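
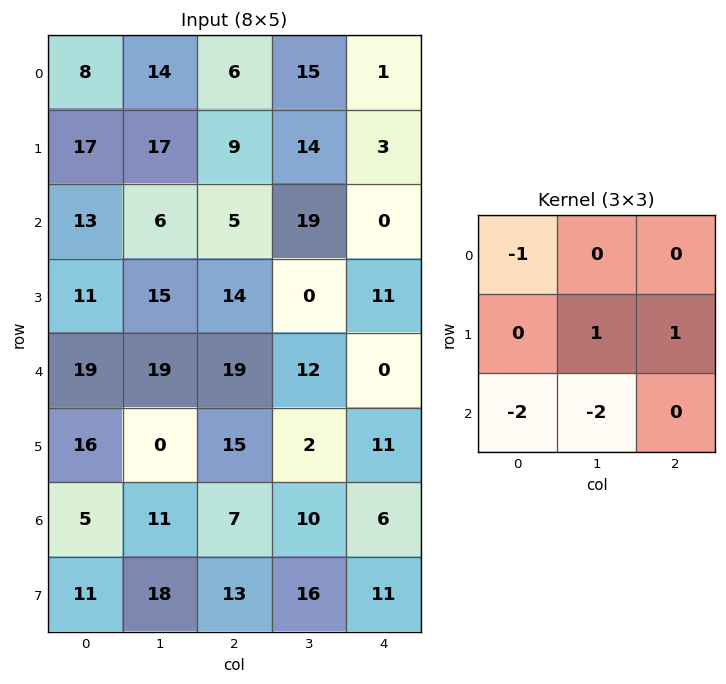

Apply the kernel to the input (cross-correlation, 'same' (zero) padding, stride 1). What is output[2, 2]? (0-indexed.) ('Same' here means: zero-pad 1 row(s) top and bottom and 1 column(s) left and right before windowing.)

The receptive field on the zero-padded input at this output position is [17 9 14 / 6 5 19 / 15 14 0]. Elementwise product with the kernel and sum: 17·-1 + 5·1 + 19·1 + 15·-2 + 14·-2.

-51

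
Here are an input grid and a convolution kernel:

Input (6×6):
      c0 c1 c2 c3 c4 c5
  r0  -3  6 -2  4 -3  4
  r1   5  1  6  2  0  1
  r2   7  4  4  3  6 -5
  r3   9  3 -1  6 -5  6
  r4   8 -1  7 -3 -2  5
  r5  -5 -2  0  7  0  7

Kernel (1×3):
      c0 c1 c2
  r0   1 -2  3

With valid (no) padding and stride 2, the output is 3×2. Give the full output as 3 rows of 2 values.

-21 -19
11 16
31 7

Output[0,0]: The receptive field on the input at this output position is [-3 6 -2]. Elementwise product with the kernel and sum: -3·1 + 6·-2 + -2·3.
Output[0,1]: The receptive field on the input at this output position is [-2 4 -3]. Elementwise product with the kernel and sum: -2·1 + 4·-2 + -3·3.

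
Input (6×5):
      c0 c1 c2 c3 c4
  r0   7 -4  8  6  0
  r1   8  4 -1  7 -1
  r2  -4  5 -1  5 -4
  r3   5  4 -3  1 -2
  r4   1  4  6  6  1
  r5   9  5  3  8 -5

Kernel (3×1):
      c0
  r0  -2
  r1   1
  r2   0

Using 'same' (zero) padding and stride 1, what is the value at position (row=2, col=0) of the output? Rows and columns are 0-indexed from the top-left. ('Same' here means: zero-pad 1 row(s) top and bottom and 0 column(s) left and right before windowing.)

The receptive field on the zero-padded input at this output position is [8 / -4 / 5]. Elementwise product with the kernel and sum: 8·-2 + -4·1.

-20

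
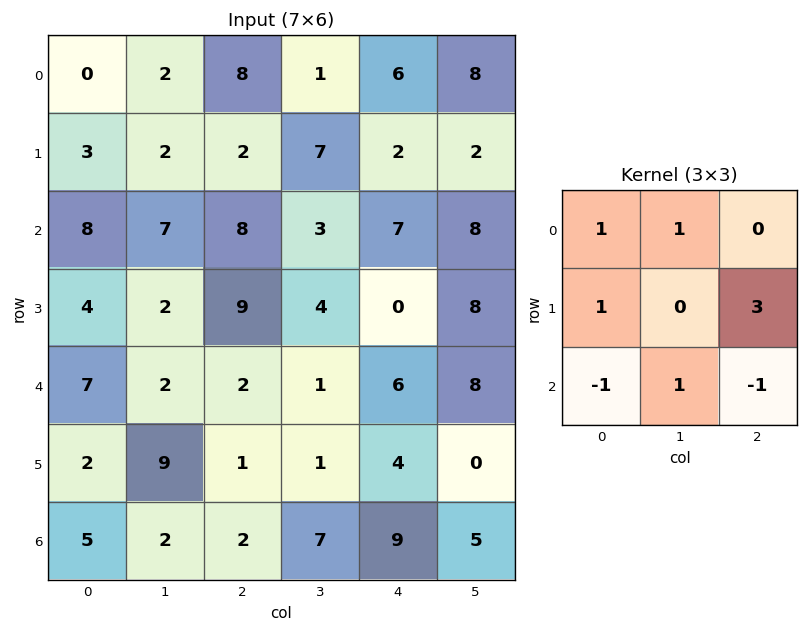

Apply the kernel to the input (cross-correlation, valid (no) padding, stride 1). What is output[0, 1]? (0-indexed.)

The receptive field on the input at this output position is [2 8 1 / 2 2 7 / 7 8 3]. Elementwise product with the kernel and sum: 2·1 + 8·1 + 2·1 + 7·3 + 7·-1 + 8·1 + 3·-1.

31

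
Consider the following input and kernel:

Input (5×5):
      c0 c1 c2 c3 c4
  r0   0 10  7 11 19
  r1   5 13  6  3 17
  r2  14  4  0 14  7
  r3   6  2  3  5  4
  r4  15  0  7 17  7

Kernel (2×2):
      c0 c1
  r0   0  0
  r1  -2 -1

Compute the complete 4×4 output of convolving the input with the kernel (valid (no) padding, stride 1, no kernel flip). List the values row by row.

-23 -32 -15 -23
-32 -8 -14 -35
-14 -7 -11 -14
-30 -7 -31 -41

Output[0,0]: The receptive field on the input at this output position is [0 10 / 5 13]. Elementwise product with the kernel and sum: 5·-2 + 13·-1.
Output[0,1]: The receptive field on the input at this output position is [10 7 / 13 6]. Elementwise product with the kernel and sum: 13·-2 + 6·-1.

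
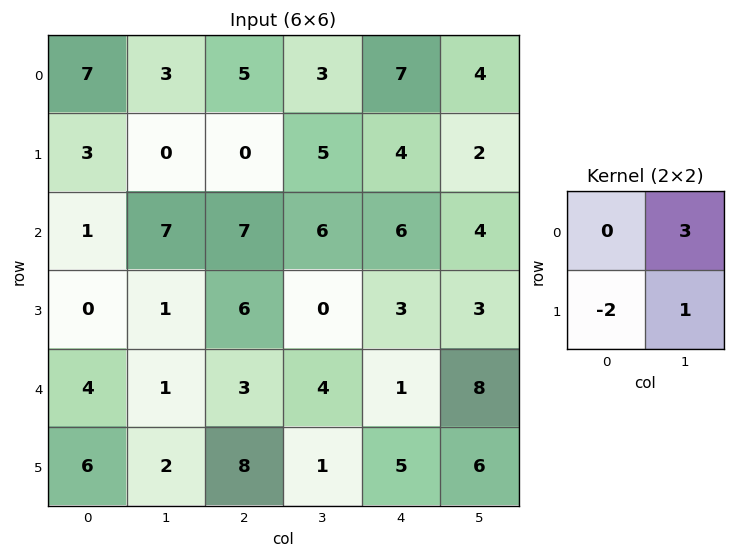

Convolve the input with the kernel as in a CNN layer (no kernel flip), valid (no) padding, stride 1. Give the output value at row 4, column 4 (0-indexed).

20

The receptive field on the input at this output position is [1 8 / 5 6]. Elementwise product with the kernel and sum: 8·3 + 5·-2 + 6·1.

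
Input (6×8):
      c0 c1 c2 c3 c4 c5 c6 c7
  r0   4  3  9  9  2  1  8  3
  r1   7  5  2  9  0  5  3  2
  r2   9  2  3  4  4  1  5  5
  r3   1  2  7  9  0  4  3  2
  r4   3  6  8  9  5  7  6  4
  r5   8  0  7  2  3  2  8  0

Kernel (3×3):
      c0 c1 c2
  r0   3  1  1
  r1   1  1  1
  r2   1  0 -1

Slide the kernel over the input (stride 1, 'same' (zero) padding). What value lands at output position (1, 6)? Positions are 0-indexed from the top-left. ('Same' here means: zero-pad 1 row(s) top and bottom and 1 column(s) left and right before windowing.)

20

The receptive field on the zero-padded input at this output position is [1 8 3 / 5 3 2 / 1 5 5]. Elementwise product with the kernel and sum: 1·3 + 8·1 + 3·1 + 5·1 + 3·1 + 2·1 + 1·1 + 5·-1.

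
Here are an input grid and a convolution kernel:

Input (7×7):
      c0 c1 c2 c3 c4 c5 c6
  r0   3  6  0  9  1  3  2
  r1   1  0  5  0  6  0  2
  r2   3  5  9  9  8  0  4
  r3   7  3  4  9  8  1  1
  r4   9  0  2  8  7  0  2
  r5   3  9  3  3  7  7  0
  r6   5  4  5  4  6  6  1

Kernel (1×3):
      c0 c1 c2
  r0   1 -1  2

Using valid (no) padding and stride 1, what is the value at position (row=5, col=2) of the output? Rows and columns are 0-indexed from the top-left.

The receptive field on the input at this output position is [3 3 7]. Elementwise product with the kernel and sum: 3·1 + 3·-1 + 7·2.

14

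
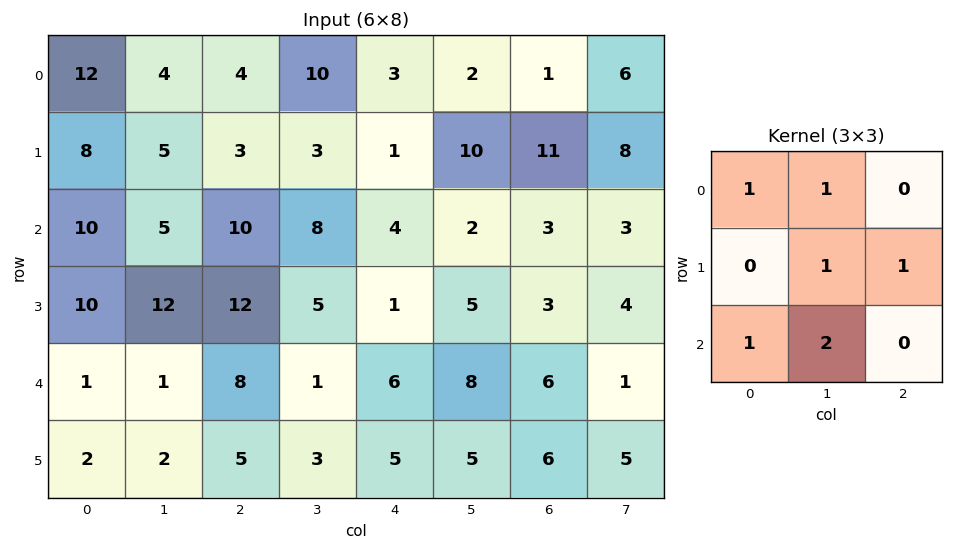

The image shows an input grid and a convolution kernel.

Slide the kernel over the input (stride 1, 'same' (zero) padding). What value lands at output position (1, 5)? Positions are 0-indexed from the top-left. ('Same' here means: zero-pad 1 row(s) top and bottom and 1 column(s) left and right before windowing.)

34

The receptive field on the zero-padded input at this output position is [3 2 1 / 1 10 11 / 4 2 3]. Elementwise product with the kernel and sum: 3·1 + 2·1 + 10·1 + 11·1 + 4·1 + 2·2.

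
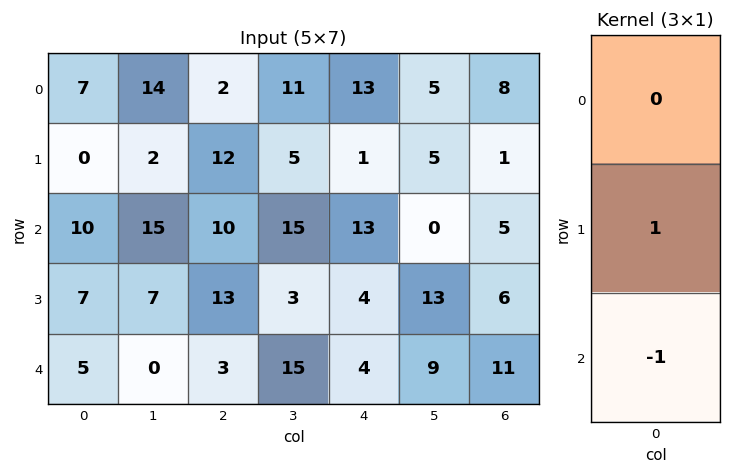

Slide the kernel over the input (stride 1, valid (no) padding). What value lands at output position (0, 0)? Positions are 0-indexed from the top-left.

The receptive field on the input at this output position is [7 / 0 / 10]. Elementwise product with the kernel and sum: 0·1 + 10·-1.

-10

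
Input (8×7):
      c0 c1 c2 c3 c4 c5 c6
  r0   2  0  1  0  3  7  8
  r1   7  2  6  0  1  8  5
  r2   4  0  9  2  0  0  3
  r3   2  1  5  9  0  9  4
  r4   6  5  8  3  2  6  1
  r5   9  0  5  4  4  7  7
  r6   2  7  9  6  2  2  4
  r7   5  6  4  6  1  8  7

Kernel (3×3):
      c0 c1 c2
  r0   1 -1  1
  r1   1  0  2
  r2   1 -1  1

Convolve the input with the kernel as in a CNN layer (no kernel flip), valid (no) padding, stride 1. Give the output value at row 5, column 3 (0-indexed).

30

The receptive field on the input at this output position is [4 4 7 / 6 2 2 / 6 1 8]. Elementwise product with the kernel and sum: 4·1 + 4·-1 + 7·1 + 6·1 + 2·2 + 6·1 + 1·-1 + 8·1.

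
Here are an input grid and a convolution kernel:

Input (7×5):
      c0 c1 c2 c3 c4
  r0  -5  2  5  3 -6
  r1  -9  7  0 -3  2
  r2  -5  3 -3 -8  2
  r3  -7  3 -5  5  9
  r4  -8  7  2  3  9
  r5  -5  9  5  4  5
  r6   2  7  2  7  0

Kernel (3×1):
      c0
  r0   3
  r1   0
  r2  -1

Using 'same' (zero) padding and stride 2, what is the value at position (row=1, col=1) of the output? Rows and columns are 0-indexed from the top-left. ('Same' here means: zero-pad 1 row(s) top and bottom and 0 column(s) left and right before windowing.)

5

The receptive field on the zero-padded input at this output position is [0 / -3 / -5]. Elementwise product with the kernel and sum: 0·3 + -5·-1.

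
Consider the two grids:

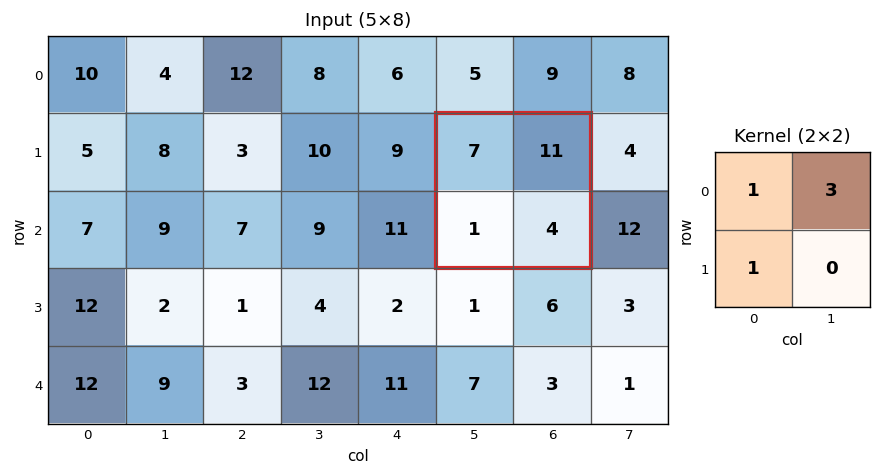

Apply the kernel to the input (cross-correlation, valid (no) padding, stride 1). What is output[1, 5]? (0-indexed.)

The receptive field on the input at this output position is [7 11 / 1 4]. Elementwise product with the kernel and sum: 7·1 + 11·3 + 1·1.

41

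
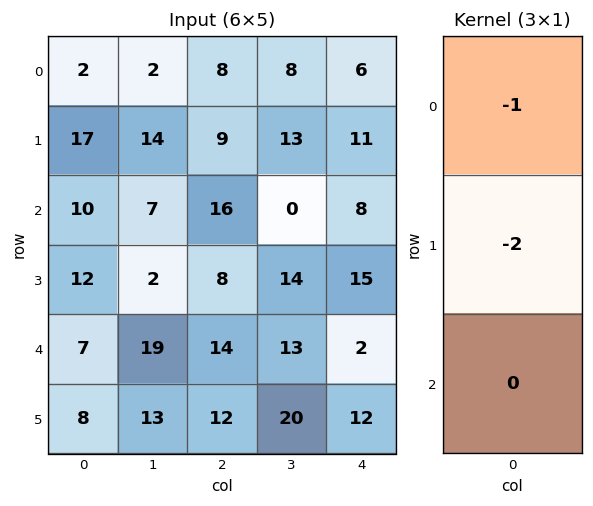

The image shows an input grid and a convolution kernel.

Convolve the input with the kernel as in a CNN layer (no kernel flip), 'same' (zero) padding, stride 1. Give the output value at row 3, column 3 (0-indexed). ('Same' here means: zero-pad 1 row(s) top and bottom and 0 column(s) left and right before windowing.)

The receptive field on the zero-padded input at this output position is [0 / 14 / 13]. Elementwise product with the kernel and sum: 0·-1 + 14·-2.

-28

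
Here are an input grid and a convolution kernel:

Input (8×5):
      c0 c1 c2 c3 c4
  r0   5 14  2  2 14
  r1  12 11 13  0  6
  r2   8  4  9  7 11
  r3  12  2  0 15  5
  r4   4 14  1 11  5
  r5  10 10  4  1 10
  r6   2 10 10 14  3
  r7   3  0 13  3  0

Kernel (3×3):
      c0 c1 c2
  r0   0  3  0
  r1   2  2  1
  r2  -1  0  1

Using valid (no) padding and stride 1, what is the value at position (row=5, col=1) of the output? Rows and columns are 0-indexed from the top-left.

69

The receptive field on the input at this output position is [10 4 1 / 10 10 14 / 0 13 3]. Elementwise product with the kernel and sum: 4·3 + 10·2 + 10·2 + 14·1 + 0·-1 + 3·1.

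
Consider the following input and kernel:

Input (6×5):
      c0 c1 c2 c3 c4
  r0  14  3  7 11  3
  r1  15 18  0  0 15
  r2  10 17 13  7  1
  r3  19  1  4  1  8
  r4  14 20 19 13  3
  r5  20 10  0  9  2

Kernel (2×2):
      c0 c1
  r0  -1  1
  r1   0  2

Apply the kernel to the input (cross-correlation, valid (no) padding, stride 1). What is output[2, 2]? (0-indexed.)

-4

The receptive field on the input at this output position is [13 7 / 4 1]. Elementwise product with the kernel and sum: 13·-1 + 7·1 + 1·2.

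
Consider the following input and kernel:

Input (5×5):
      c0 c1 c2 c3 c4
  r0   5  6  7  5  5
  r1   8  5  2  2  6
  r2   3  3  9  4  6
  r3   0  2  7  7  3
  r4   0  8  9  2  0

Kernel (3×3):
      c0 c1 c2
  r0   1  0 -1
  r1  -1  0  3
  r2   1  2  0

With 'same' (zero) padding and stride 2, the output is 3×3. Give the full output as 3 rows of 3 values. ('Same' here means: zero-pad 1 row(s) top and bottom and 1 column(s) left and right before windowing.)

Output[0,0]: The receptive field on the zero-padded input at this output position is [0 0 0 / 0 5 6 / 0 8 5]. Elementwise product with the kernel and sum: 0·1 + 0·-1 + 0·-1 + 6·3 + 0·1 + 8·2.
Output[0,1]: The receptive field on the zero-padded input at this output position is [0 0 0 / 6 7 5 / 5 2 2]. Elementwise product with the kernel and sum: 0·1 + 0·-1 + 6·-1 + 5·3 + 5·1 + 2·2.

34 18 9
4 28 11
22 -7 5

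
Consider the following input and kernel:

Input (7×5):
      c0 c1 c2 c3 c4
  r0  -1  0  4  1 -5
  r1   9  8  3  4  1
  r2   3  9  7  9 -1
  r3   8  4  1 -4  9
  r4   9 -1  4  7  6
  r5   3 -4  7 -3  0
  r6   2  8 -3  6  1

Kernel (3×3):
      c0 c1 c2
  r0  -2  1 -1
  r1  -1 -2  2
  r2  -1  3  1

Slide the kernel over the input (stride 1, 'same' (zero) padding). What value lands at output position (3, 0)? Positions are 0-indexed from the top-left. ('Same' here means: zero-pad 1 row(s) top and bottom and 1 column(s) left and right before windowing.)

The receptive field on the zero-padded input at this output position is [0 3 9 / 0 8 4 / 0 9 -1]. Elementwise product with the kernel and sum: 0·-2 + 3·1 + 9·-1 + 0·-1 + 8·-2 + 4·2 + 0·-1 + 9·3 + -1·1.

12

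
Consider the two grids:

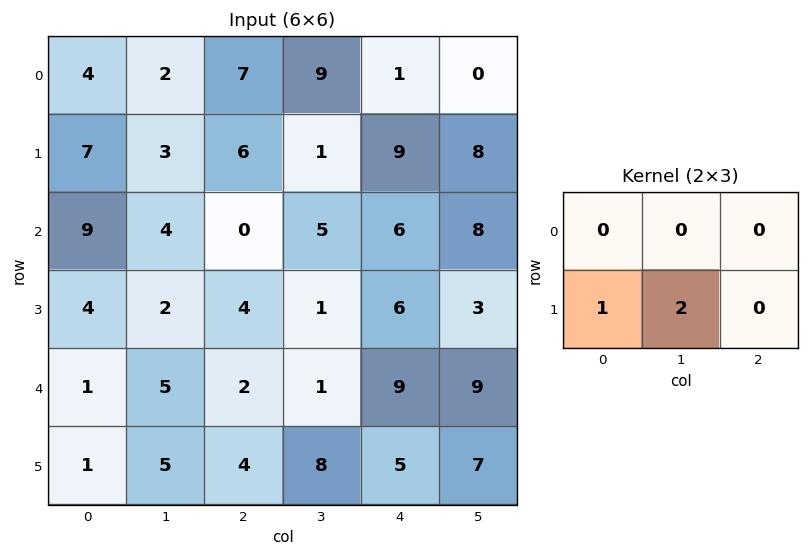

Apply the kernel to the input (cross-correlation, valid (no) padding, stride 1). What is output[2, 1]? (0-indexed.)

The receptive field on the input at this output position is [4 0 5 / 2 4 1]. Elementwise product with the kernel and sum: 2·1 + 4·2.

10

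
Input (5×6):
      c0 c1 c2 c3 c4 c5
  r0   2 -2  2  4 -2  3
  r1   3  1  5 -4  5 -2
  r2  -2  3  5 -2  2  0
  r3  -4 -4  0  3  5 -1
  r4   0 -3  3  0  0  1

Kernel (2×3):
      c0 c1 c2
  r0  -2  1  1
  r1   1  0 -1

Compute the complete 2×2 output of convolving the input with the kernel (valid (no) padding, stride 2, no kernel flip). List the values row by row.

Output[0,0]: The receptive field on the input at this output position is [2 -2 2 / 3 1 5]. Elementwise product with the kernel and sum: 2·-2 + -2·1 + 2·1 + 3·1 + 5·-1.

-6 -2
8 -15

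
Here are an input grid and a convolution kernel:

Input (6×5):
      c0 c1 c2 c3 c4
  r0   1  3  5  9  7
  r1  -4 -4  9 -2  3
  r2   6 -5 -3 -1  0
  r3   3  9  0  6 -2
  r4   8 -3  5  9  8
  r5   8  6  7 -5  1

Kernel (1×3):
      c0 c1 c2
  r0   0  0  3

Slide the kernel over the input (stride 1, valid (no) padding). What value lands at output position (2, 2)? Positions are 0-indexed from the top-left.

0

The receptive field on the input at this output position is [-3 -1 0]. Elementwise product with the kernel and sum: 0·3.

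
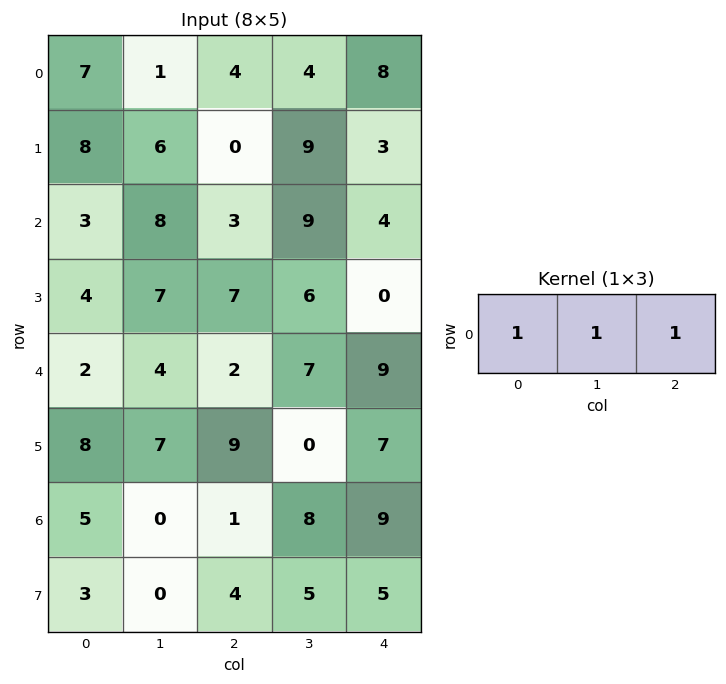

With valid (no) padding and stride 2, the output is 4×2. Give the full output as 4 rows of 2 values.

Output[0,0]: The receptive field on the input at this output position is [7 1 4]. Elementwise product with the kernel and sum: 7·1 + 1·1 + 4·1.

12 16
14 16
8 18
6 18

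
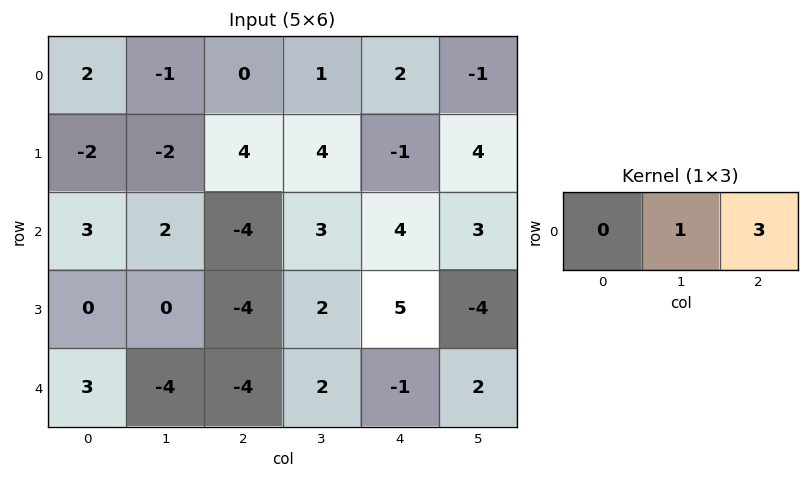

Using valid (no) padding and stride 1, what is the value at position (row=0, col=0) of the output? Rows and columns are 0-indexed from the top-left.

The receptive field on the input at this output position is [2 -1 0]. Elementwise product with the kernel and sum: -1·1 + 0·3.

-1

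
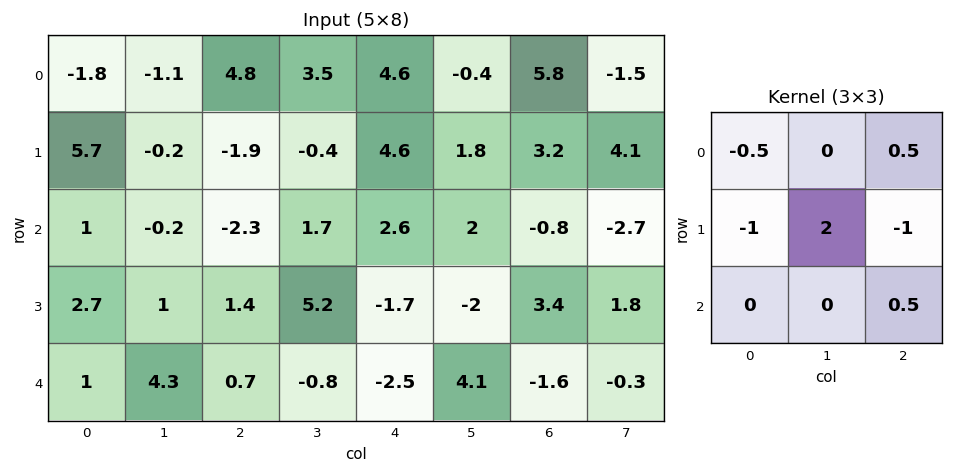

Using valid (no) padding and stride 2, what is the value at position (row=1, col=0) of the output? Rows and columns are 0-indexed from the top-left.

The receptive field on the input at this output position is [1 -0.2 -2.3 / 2.7 1 1.4 / 1 4.3 0.7]. Elementwise product with the kernel and sum: 1·-0.5 + -2.3·0.5 + 2.7·-1 + 1·2 + 1.4·-1 + 0.7·0.5.

-3.4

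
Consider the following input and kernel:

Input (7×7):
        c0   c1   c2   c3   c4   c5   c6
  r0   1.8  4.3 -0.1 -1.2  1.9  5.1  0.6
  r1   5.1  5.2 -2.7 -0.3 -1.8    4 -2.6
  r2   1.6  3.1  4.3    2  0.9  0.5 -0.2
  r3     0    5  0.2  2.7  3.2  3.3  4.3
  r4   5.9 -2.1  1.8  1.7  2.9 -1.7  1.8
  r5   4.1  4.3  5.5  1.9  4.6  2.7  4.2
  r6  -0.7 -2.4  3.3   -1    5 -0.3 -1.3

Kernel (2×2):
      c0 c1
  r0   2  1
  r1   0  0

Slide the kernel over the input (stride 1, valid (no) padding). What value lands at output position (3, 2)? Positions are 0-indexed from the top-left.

3.1

The receptive field on the input at this output position is [0.2 2.7 / 1.8 1.7]. Elementwise product with the kernel and sum: 0.2·2 + 2.7·1.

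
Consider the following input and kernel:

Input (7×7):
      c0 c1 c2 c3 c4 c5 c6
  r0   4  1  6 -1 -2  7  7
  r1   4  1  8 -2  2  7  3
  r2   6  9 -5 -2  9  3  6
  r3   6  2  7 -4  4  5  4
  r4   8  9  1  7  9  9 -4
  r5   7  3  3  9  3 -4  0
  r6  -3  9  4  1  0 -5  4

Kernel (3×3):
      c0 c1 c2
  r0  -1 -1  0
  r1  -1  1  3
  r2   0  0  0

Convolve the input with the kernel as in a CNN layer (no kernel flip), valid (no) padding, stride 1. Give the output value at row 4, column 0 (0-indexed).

-12

The receptive field on the input at this output position is [8 9 1 / 7 3 3 / -3 9 4]. Elementwise product with the kernel and sum: 8·-1 + 9·-1 + 7·-1 + 3·1 + 3·3.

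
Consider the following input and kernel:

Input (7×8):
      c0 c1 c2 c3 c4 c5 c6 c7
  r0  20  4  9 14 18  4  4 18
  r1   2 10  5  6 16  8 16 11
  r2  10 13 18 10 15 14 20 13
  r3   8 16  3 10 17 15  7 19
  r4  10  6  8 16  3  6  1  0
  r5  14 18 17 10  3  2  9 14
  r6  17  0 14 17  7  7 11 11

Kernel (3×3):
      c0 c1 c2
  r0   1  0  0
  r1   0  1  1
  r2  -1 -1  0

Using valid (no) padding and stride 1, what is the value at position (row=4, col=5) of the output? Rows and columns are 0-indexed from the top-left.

11

The receptive field on the input at this output position is [6 1 0 / 2 9 14 / 7 11 11]. Elementwise product with the kernel and sum: 6·1 + 9·1 + 14·1 + 7·-1 + 11·-1.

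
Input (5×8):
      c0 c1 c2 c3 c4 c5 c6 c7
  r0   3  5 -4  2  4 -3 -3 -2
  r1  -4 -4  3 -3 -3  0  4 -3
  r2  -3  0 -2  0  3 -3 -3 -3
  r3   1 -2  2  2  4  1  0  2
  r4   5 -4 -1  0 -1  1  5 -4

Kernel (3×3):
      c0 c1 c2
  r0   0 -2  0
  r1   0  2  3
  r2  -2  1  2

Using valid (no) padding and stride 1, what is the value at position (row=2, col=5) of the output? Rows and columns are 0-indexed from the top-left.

7

The receptive field on the input at this output position is [-3 -3 -3 / 1 0 2 / 1 5 -4]. Elementwise product with the kernel and sum: -3·-2 + 0·2 + 2·3 + 1·-2 + 5·1 + -4·2.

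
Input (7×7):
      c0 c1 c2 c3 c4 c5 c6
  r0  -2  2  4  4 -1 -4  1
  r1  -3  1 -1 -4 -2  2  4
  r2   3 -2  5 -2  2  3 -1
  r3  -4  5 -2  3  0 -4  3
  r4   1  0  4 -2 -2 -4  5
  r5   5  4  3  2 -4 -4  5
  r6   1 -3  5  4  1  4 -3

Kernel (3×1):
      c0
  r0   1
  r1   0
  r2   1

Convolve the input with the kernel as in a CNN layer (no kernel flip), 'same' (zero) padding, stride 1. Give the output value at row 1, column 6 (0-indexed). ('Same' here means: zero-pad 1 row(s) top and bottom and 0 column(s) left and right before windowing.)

0

The receptive field on the zero-padded input at this output position is [1 / 4 / -1]. Elementwise product with the kernel and sum: 1·1 + -1·1.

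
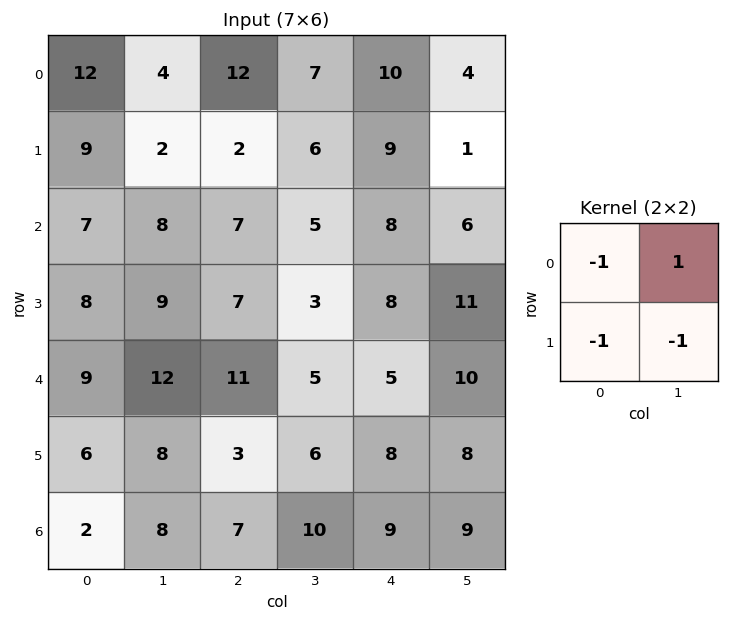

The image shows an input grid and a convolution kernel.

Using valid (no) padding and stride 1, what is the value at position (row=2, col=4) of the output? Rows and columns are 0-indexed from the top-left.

-21

The receptive field on the input at this output position is [8 6 / 8 11]. Elementwise product with the kernel and sum: 8·-1 + 6·1 + 8·-1 + 11·-1.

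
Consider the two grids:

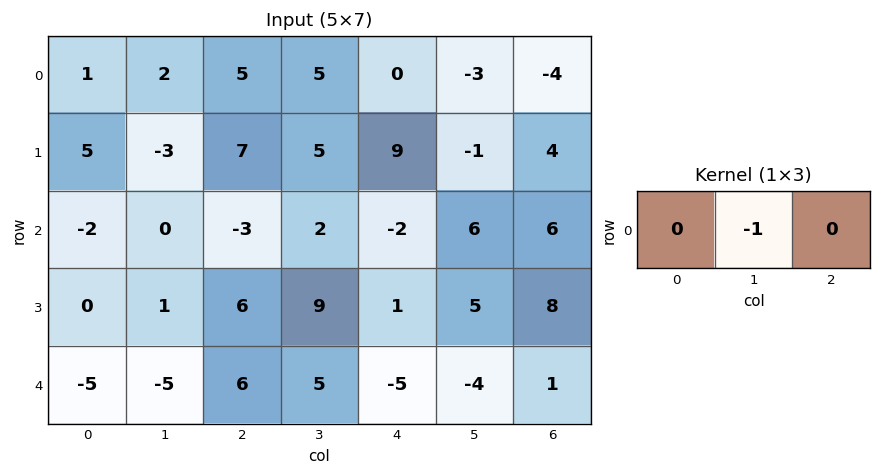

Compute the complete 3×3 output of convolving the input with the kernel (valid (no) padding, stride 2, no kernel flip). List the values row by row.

Output[0,0]: The receptive field on the input at this output position is [1 2 5]. Elementwise product with the kernel and sum: 2·-1.
Output[0,1]: The receptive field on the input at this output position is [5 5 0]. Elementwise product with the kernel and sum: 5·-1.

-2 -5 3
0 -2 -6
5 -5 4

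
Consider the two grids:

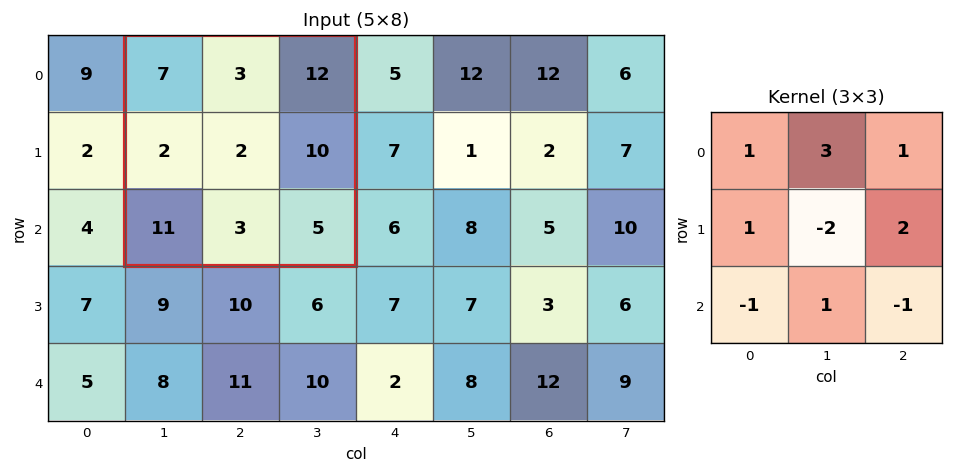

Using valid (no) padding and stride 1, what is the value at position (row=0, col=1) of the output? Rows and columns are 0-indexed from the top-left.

33

The receptive field on the input at this output position is [7 3 12 / 2 2 10 / 11 3 5]. Elementwise product with the kernel and sum: 7·1 + 3·3 + 12·1 + 2·1 + 2·-2 + 10·2 + 11·-1 + 3·1 + 5·-1.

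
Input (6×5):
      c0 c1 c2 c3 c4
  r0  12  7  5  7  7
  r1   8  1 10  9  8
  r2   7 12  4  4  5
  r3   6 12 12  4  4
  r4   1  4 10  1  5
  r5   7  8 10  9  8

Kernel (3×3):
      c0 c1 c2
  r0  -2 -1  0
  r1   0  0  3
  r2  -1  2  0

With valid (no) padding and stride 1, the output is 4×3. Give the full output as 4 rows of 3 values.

Output[0,0]: The receptive field on the input at this output position is [12 7 5 / 8 1 10 / 7 12 4]. Elementwise product with the kernel and sum: 12·-2 + 7·-1 + 10·3 + 7·-1 + 12·2.
Output[0,1]: The receptive field on the input at this output position is [7 5 7 / 1 10 9 / 12 4 4]. Elementwise product with the kernel and sum: 7·-2 + 5·-1 + 9·3 + 12·-1 + 4·2.

16 4 11
13 12 -18
17 0 -8
15 -21 -5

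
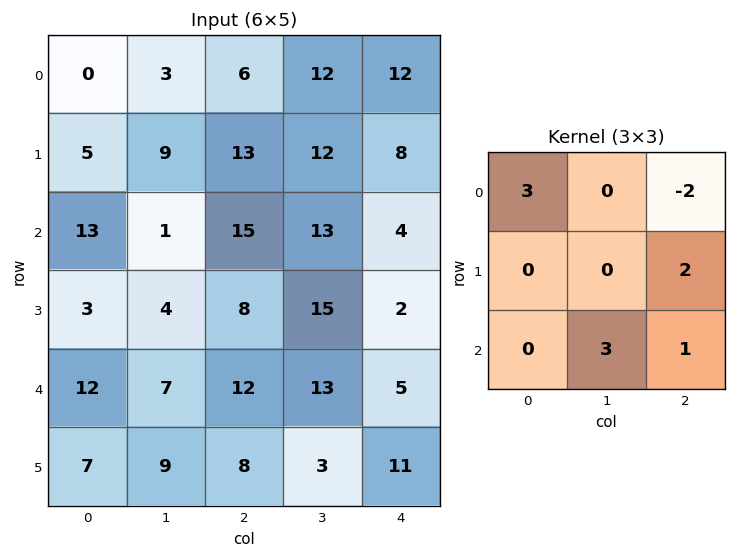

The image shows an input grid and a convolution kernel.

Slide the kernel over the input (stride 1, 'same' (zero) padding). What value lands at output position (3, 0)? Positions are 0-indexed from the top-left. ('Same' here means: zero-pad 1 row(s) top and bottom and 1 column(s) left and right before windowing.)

49

The receptive field on the zero-padded input at this output position is [0 13 1 / 0 3 4 / 0 12 7]. Elementwise product with the kernel and sum: 0·3 + 1·-2 + 4·2 + 12·3 + 7·1.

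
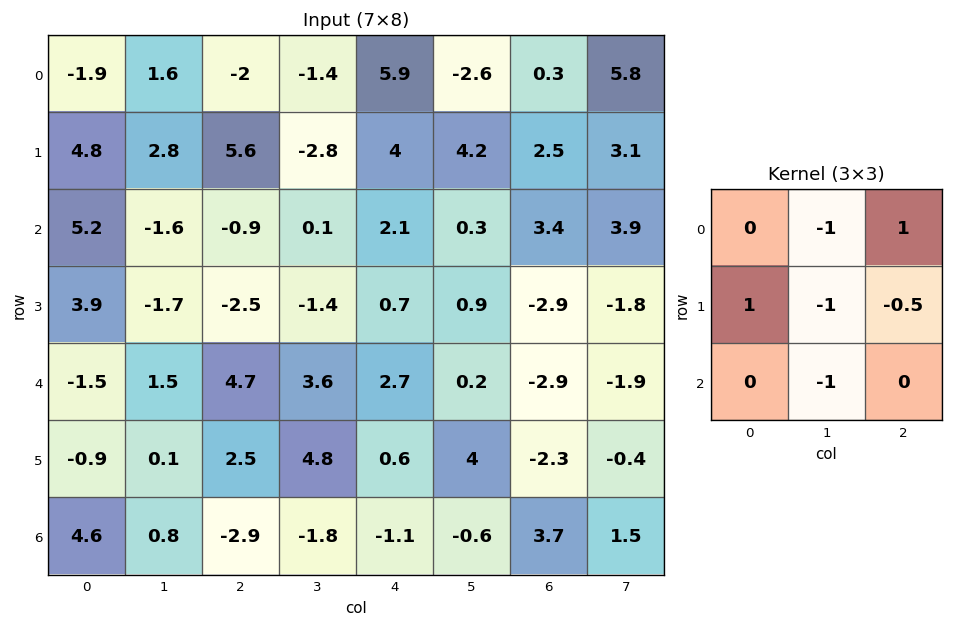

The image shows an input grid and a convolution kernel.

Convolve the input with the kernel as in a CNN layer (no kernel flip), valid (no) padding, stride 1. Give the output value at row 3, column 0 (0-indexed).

The receptive field on the input at this output position is [3.9 -1.7 -2.5 / -1.5 1.5 4.7 / -0.9 0.1 2.5]. Elementwise product with the kernel and sum: -1.7·-1 + -2.5·1 + -1.5·1 + 1.5·-1 + 4.7·-0.5 + 0.1·-1.

-6.25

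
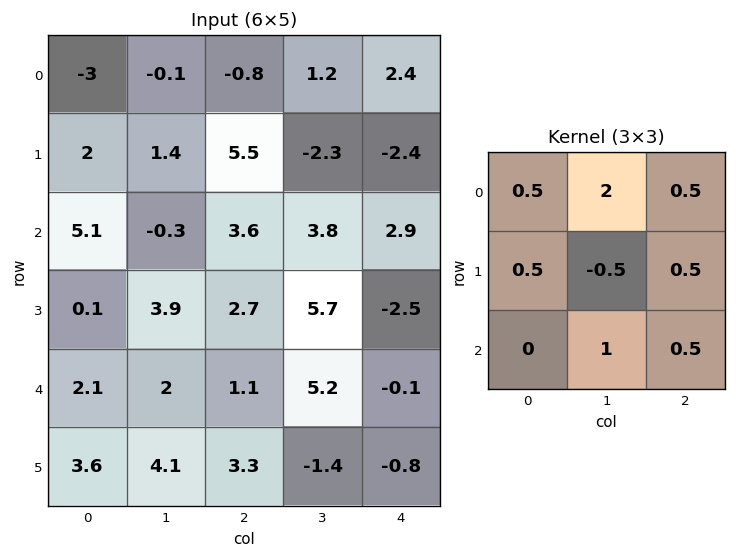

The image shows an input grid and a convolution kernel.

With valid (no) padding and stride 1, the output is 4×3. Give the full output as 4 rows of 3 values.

2.45 1.25 11.15
16.3 16.05 2.75
5.75 16.1 13.25
15.55 15.85 7.6

Output[0,0]: The receptive field on the input at this output position is [-3 -0.1 -0.8 / 2 1.4 5.5 / 5.1 -0.3 3.6]. Elementwise product with the kernel and sum: -3·0.5 + -0.1·2 + -0.8·0.5 + 2·0.5 + 1.4·-0.5 + 5.5·0.5 + -0.3·1 + 3.6·0.5.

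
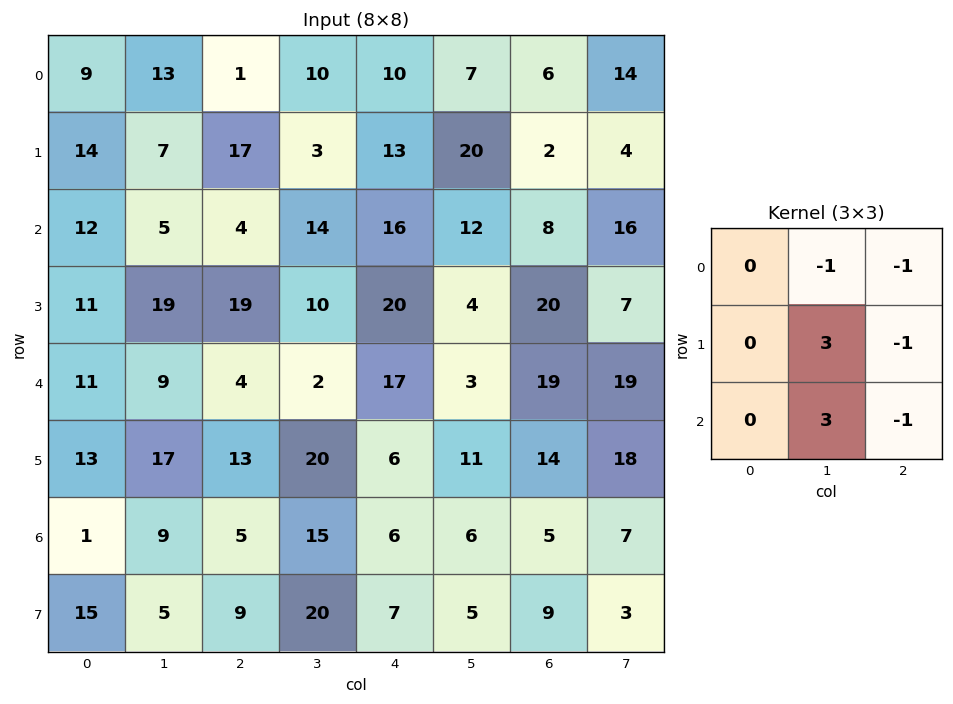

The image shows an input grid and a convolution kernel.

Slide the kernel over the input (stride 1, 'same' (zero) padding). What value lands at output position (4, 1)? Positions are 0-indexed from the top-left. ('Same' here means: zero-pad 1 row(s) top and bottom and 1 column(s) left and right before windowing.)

The receptive field on the zero-padded input at this output position is [11 19 19 / 11 9 4 / 13 17 13]. Elementwise product with the kernel and sum: 19·-1 + 19·-1 + 9·3 + 4·-1 + 17·3 + 13·-1.

23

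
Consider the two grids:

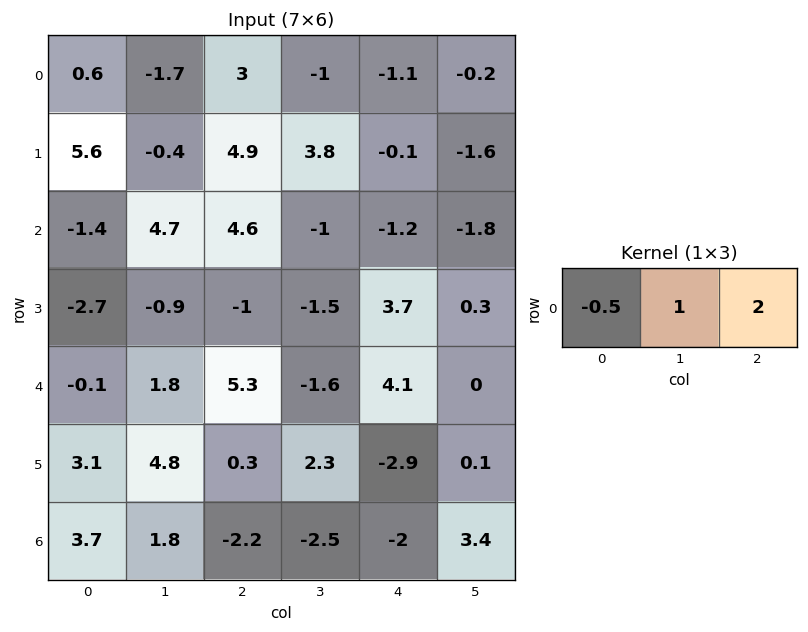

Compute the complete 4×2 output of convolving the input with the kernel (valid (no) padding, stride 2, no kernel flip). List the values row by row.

4 -4.7
14.6 -5.7
12.45 3.95
-4.45 -5.4

Output[0,0]: The receptive field on the input at this output position is [0.6 -1.7 3]. Elementwise product with the kernel and sum: 0.6·-0.5 + -1.7·1 + 3·2.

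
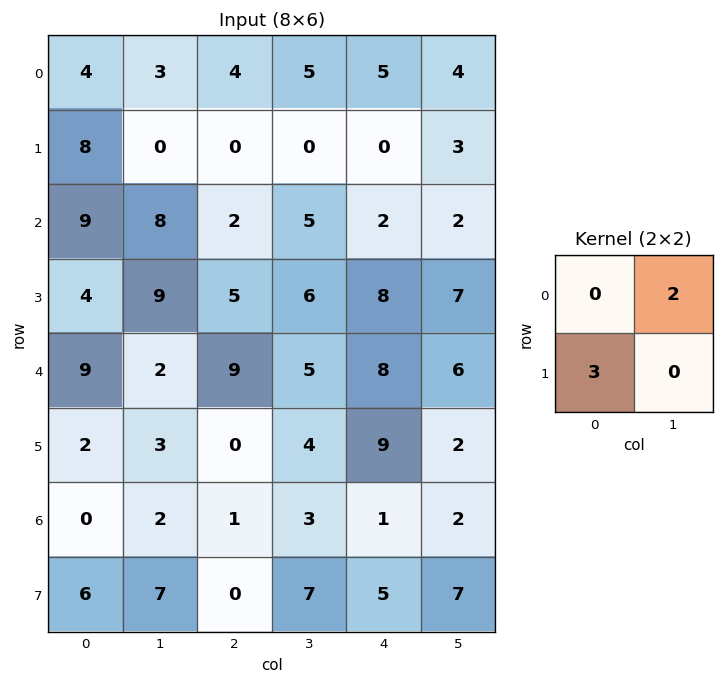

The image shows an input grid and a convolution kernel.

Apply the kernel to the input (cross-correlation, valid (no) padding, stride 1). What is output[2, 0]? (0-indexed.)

The receptive field on the input at this output position is [9 8 / 4 9]. Elementwise product with the kernel and sum: 8·2 + 4·3.

28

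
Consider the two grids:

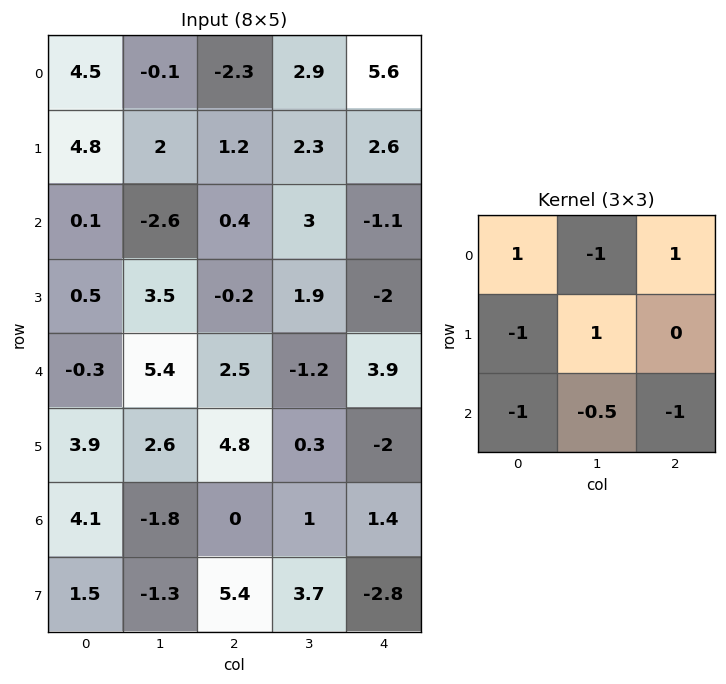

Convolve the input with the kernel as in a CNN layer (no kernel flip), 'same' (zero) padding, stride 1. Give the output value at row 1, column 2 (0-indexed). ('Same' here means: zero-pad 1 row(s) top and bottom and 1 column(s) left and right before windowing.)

3.7

The receptive field on the zero-padded input at this output position is [-0.1 -2.3 2.9 / 2 1.2 2.3 / -2.6 0.4 3]. Elementwise product with the kernel and sum: -0.1·1 + -2.3·-1 + 2.9·1 + 2·-1 + 1.2·1 + -2.6·-1 + 0.4·-0.5 + 3·-1.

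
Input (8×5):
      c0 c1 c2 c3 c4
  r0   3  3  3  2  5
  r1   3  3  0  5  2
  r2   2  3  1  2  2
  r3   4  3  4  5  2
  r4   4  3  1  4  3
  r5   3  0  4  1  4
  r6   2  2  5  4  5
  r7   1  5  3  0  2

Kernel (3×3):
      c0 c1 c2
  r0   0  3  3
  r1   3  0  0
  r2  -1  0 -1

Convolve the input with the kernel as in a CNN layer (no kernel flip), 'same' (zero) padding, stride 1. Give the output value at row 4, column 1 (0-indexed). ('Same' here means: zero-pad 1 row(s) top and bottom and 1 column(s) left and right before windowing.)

26

The receptive field on the zero-padded input at this output position is [4 3 4 / 4 3 1 / 3 0 4]. Elementwise product with the kernel and sum: 3·3 + 4·3 + 4·3 + 3·-1 + 4·-1.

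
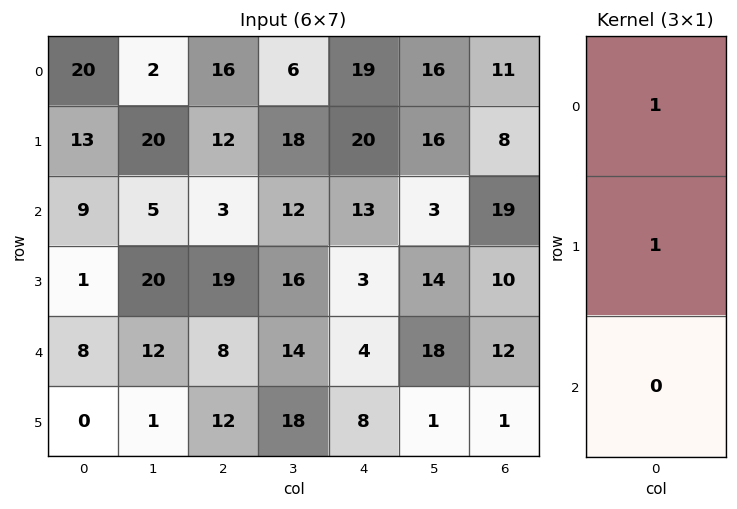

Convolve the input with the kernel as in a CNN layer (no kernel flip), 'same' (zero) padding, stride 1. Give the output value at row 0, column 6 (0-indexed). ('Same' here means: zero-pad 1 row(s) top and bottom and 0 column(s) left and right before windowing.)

The receptive field on the zero-padded input at this output position is [0 / 11 / 8]. Elementwise product with the kernel and sum: 0·1 + 11·1.

11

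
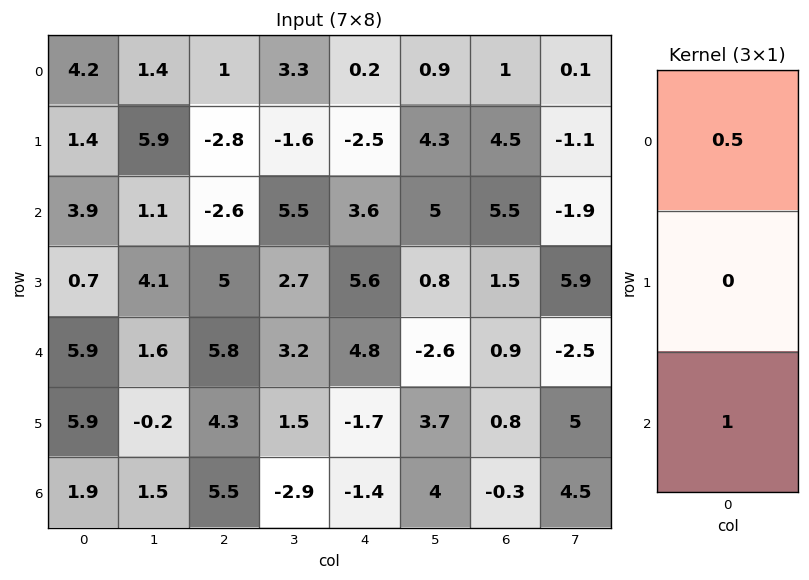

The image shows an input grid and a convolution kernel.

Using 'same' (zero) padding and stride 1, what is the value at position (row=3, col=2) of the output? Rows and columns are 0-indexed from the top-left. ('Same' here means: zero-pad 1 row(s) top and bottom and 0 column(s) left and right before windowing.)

4.5

The receptive field on the zero-padded input at this output position is [-2.6 / 5 / 5.8]. Elementwise product with the kernel and sum: -2.6·0.5 + 5.8·1.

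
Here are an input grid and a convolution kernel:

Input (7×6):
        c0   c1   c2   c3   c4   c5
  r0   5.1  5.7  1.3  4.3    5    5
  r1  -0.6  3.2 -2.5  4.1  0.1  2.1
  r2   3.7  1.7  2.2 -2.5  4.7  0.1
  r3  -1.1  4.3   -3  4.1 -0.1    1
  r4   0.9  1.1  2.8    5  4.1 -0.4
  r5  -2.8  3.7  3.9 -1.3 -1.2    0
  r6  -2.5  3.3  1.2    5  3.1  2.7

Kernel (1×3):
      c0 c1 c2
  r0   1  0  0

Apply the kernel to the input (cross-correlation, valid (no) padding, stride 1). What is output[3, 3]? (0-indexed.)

4.1

The receptive field on the input at this output position is [4.1 -0.1 1]. Elementwise product with the kernel and sum: 4.1·1.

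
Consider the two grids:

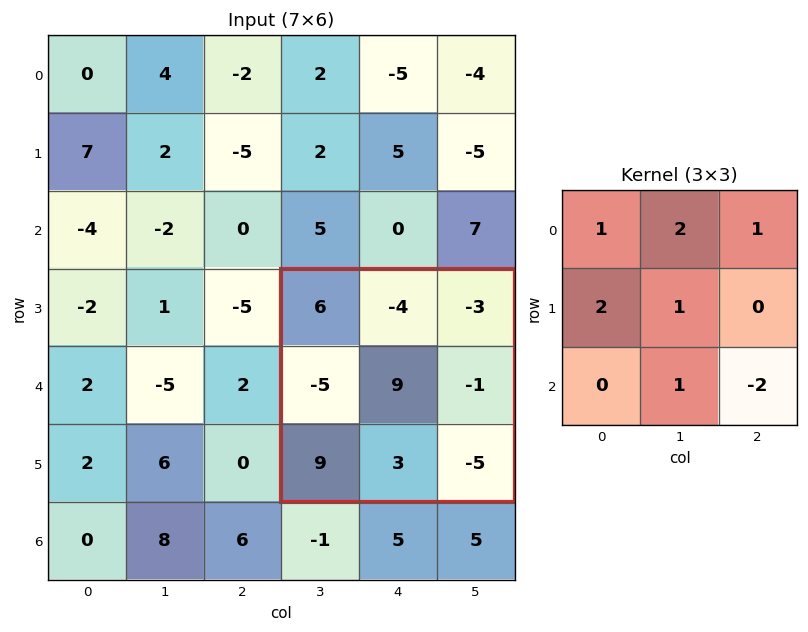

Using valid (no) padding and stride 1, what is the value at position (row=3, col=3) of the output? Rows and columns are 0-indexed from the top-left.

7

The receptive field on the input at this output position is [6 -4 -3 / -5 9 -1 / 9 3 -5]. Elementwise product with the kernel and sum: 6·1 + -4·2 + -3·1 + -5·2 + 9·1 + 3·1 + -5·-2.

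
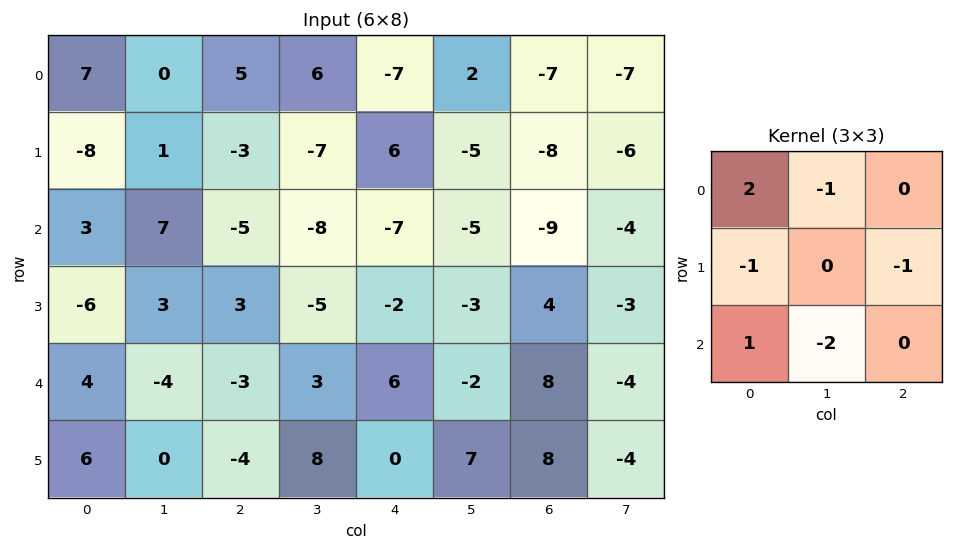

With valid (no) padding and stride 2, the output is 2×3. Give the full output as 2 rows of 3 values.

Output[0,0]: The receptive field on the input at this output position is [7 0 5 / -8 1 -3 / 3 7 -5]. Elementwise product with the kernel and sum: 7·2 + 0·-1 + -8·-1 + -3·-1 + 3·1 + 7·-2.
Output[0,1]: The receptive field on the input at this output position is [5 6 -7 / -3 -7 6 / -5 -8 -7]. Elementwise product with the kernel and sum: 5·2 + 6·-1 + -3·-1 + 6·-1 + -5·1 + -8·-2.

14 12 -11
14 -12 -1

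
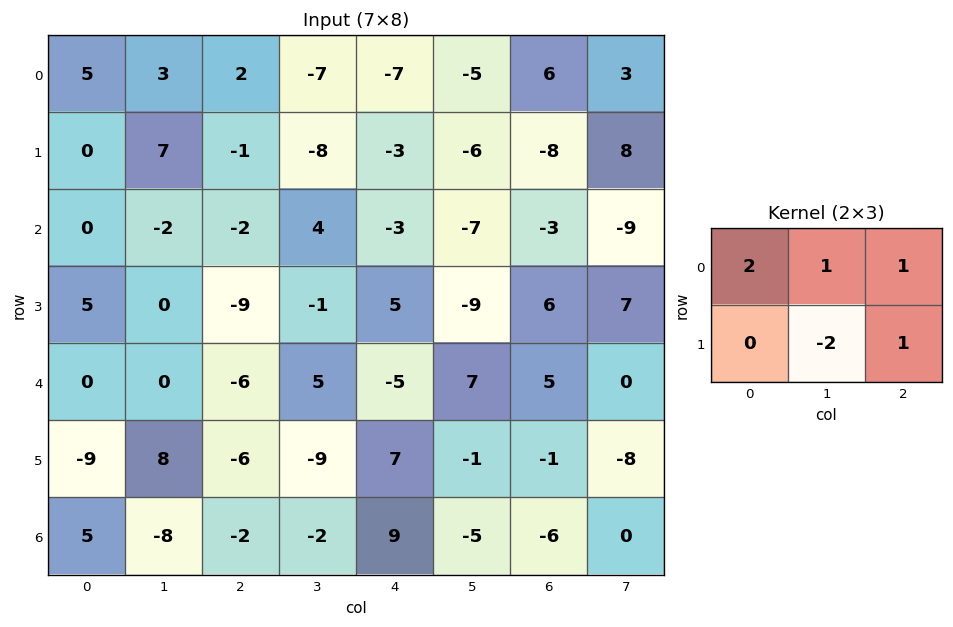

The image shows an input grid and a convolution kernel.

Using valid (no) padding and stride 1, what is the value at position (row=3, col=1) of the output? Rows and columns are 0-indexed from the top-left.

The receptive field on the input at this output position is [0 -9 -1 / 0 -6 5]. Elementwise product with the kernel and sum: 0·2 + -9·1 + -1·1 + -6·-2 + 5·1.

7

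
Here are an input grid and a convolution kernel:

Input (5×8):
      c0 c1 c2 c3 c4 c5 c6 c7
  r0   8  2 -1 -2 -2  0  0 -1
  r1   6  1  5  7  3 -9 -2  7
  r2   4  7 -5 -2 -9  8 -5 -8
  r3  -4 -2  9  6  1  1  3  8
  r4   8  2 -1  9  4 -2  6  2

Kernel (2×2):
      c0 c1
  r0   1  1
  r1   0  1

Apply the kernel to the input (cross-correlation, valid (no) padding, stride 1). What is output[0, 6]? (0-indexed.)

The receptive field on the input at this output position is [0 -1 / -2 7]. Elementwise product with the kernel and sum: 0·1 + -1·1 + 7·1.

6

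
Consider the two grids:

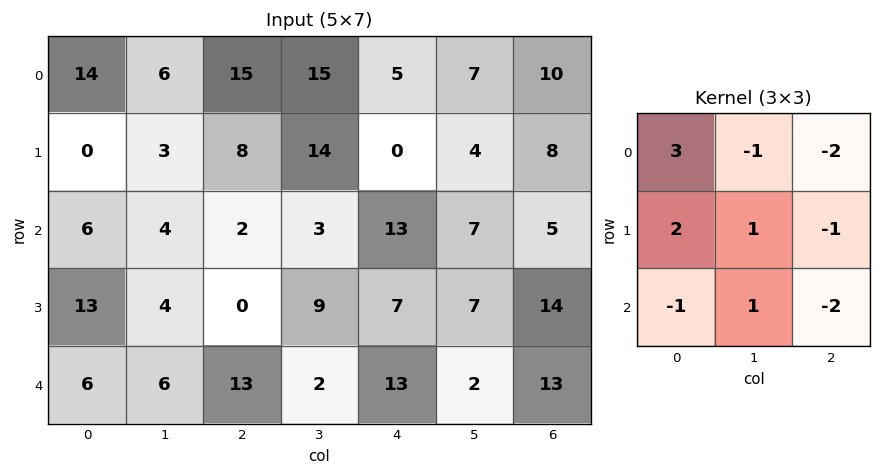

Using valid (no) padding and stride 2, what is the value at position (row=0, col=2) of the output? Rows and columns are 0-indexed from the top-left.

The receptive field on the input at this output position is [5 7 10 / 0 4 8 / 13 7 5]. Elementwise product with the kernel and sum: 5·3 + 7·-1 + 10·-2 + 0·2 + 4·1 + 8·-1 + 13·-1 + 7·1 + 5·-2.

-32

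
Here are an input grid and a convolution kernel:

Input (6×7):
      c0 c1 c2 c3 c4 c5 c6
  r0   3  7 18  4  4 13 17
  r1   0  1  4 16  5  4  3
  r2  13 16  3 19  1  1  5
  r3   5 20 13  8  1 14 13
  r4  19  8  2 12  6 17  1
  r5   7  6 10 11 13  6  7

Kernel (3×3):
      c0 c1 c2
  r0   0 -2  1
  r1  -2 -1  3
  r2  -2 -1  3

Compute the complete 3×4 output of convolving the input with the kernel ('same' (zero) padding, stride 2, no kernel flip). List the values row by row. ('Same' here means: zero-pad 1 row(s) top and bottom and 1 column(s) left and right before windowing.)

21 22 2 -54
91 1 -17 -54
26 11 16 -80

Output[0,0]: The receptive field on the zero-padded input at this output position is [0 0 0 / 0 3 7 / 0 0 1]. Elementwise product with the kernel and sum: 0·-2 + 0·1 + 0·-2 + 3·-1 + 7·3 + 0·-2 + 0·-1 + 1·3.
Output[0,1]: The receptive field on the zero-padded input at this output position is [0 0 0 / 7 18 4 / 1 4 16]. Elementwise product with the kernel and sum: 0·-2 + 0·1 + 7·-2 + 18·-1 + 4·3 + 1·-2 + 4·-1 + 16·3.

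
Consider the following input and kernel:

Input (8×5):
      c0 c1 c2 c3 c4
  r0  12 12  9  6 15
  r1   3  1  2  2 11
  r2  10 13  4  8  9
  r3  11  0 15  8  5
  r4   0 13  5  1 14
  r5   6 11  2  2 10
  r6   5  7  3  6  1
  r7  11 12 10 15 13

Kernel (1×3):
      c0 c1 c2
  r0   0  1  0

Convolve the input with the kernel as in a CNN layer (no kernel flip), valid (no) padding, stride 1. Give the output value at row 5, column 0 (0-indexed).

11

The receptive field on the input at this output position is [6 11 2]. Elementwise product with the kernel and sum: 11·1.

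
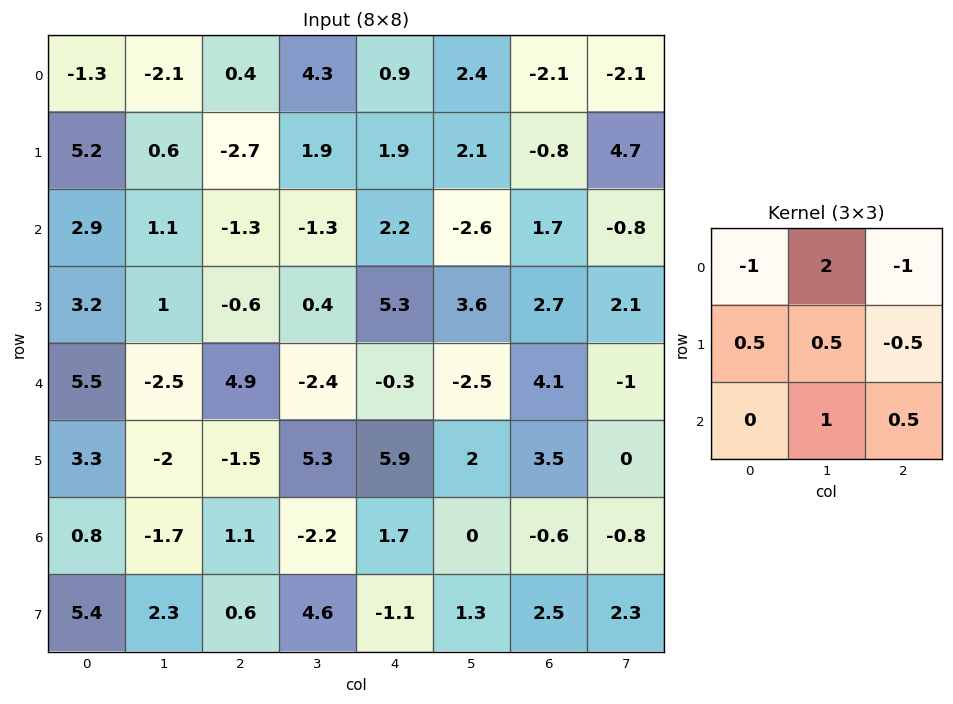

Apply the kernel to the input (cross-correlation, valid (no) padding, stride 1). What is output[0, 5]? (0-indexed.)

-4.9

The receptive field on the input at this output position is [2.4 -2.1 -2.1 / 2.1 -0.8 4.7 / -2.6 1.7 -0.8]. Elementwise product with the kernel and sum: 2.4·-1 + -2.1·2 + -2.1·-1 + 2.1·0.5 + -0.8·0.5 + 4.7·-0.5 + 1.7·1 + -0.8·0.5.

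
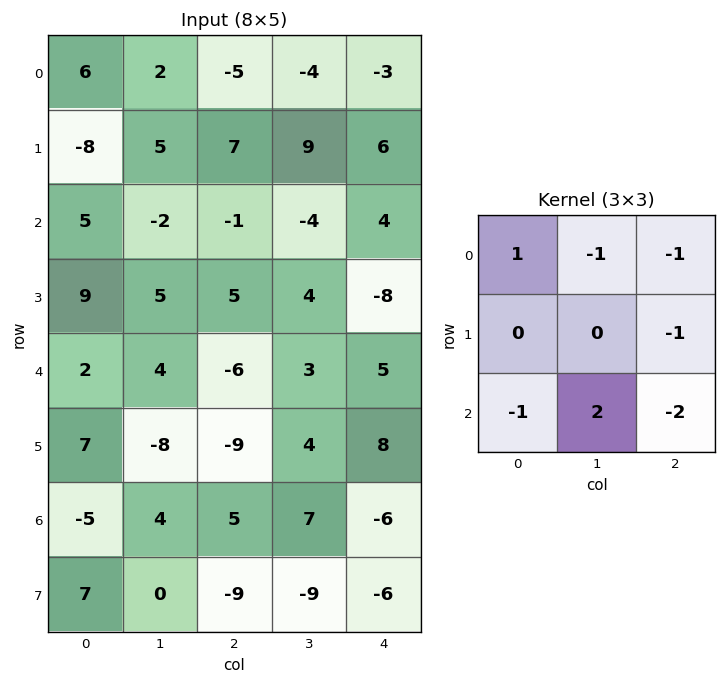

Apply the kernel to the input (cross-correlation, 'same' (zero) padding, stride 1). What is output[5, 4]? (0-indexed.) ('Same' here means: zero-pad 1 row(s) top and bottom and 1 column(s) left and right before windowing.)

The receptive field on the zero-padded input at this output position is [3 5 0 / 4 8 0 / 7 -6 0]. Elementwise product with the kernel and sum: 3·1 + 5·-1 + 0·-1 + 0·-1 + 7·-1 + -6·2 + 0·-2.

-21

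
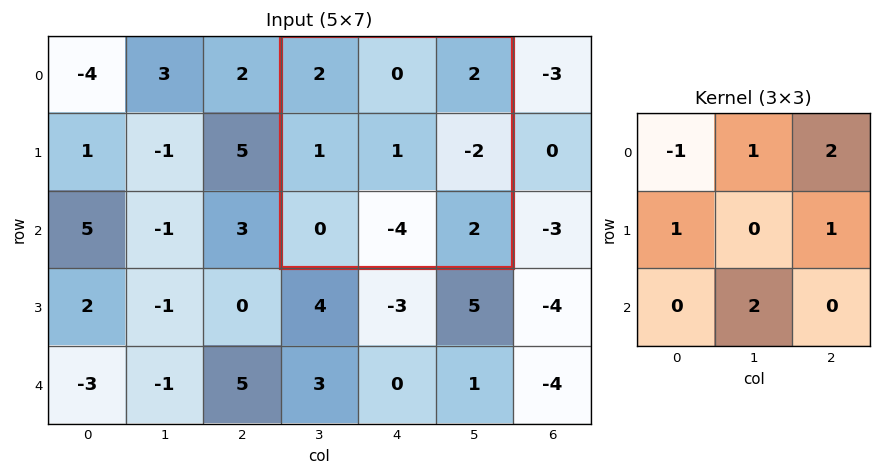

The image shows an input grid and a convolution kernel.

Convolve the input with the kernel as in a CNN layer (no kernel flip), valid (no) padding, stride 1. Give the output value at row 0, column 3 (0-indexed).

The receptive field on the input at this output position is [2 0 2 / 1 1 -2 / 0 -4 2]. Elementwise product with the kernel and sum: 2·-1 + 0·1 + 2·2 + 1·1 + -2·1 + -4·2.

-7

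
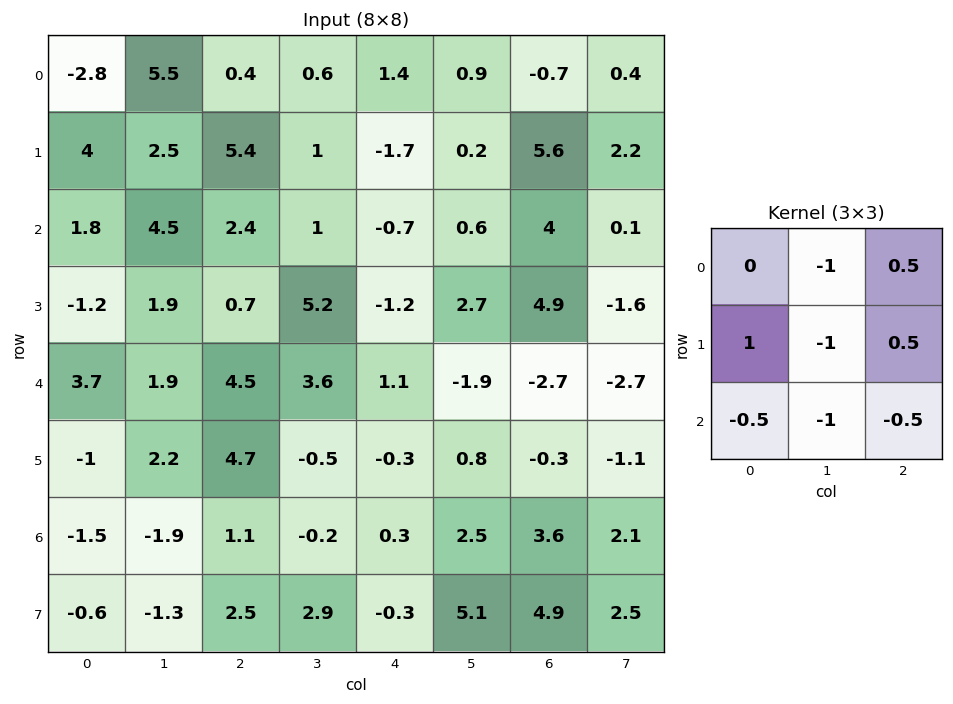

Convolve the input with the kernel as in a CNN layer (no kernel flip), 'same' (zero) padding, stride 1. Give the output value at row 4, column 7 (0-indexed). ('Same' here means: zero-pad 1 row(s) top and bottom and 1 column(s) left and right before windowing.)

2.85

The receptive field on the zero-padded input at this output position is [4.9 -1.6 0 / -2.7 -2.7 0 / -0.3 -1.1 0]. Elementwise product with the kernel and sum: -1.6·-1 + 0·0.5 + -2.7·1 + -2.7·-1 + 0·0.5 + -0.3·-0.5 + -1.1·-1 + 0·-0.5.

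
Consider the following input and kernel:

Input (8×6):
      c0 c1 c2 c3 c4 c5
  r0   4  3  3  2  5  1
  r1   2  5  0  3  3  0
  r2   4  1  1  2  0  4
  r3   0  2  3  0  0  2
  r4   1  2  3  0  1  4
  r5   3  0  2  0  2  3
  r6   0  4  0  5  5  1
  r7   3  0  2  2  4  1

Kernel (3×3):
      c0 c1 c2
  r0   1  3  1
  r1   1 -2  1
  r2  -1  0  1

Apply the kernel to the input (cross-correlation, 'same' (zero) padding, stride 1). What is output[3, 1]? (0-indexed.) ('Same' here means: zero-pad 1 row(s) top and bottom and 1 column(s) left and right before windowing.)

9

The receptive field on the zero-padded input at this output position is [4 1 1 / 0 2 3 / 1 2 3]. Elementwise product with the kernel and sum: 4·1 + 1·3 + 1·1 + 0·1 + 2·-2 + 3·1 + 1·-1 + 3·1.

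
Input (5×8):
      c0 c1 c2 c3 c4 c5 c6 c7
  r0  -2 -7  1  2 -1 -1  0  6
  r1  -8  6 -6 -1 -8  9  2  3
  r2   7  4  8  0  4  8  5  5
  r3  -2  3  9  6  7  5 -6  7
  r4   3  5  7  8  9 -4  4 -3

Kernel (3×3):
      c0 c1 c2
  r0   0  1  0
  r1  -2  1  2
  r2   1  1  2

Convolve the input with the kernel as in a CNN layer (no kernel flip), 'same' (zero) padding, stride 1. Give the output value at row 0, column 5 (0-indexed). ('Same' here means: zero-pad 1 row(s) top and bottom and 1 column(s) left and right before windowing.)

6

The receptive field on the zero-padded input at this output position is [0 0 0 / -1 -1 0 / -8 9 2]. Elementwise product with the kernel and sum: 0·1 + -1·-2 + -1·1 + 0·2 + -8·1 + 9·1 + 2·2.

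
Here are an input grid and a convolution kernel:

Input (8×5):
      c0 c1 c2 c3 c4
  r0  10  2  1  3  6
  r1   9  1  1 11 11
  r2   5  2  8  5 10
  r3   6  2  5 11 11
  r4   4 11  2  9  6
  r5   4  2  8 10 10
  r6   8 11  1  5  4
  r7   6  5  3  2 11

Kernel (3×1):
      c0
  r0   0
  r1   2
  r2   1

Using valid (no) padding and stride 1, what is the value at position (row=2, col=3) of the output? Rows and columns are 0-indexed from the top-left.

The receptive field on the input at this output position is [5 / 11 / 9]. Elementwise product with the kernel and sum: 11·2 + 9·1.

31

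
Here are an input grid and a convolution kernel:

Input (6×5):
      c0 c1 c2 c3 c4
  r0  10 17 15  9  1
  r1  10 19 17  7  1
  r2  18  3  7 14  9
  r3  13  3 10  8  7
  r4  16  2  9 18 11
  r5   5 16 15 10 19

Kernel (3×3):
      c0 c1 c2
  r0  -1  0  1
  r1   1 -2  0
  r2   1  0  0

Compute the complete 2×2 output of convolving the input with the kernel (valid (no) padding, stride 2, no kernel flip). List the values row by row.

Output[0,0]: The receptive field on the input at this output position is [10 17 15 / 10 19 17 / 18 3 7]. Elementwise product with the kernel and sum: 10·-1 + 15·1 + 10·1 + 19·-2 + 18·1.

-5 -4
12 5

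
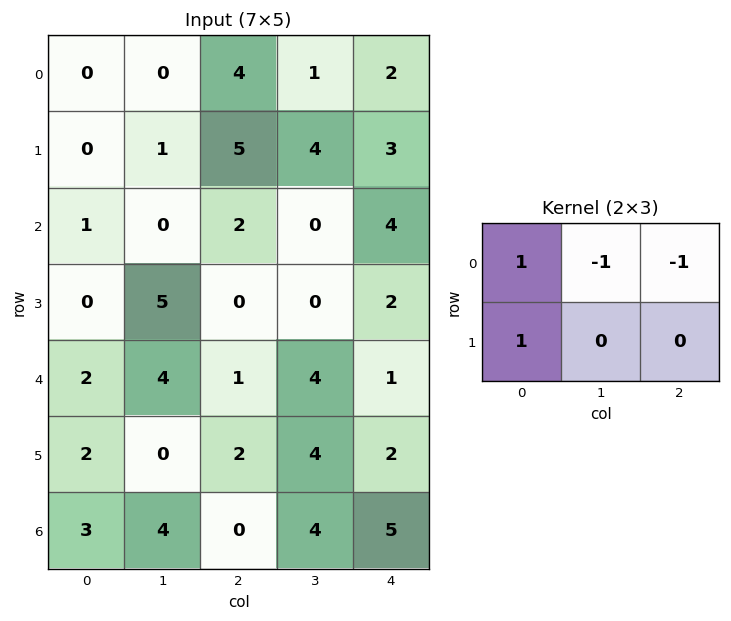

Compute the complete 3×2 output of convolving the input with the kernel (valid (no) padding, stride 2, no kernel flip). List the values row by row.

Output[0,0]: The receptive field on the input at this output position is [0 0 4 / 0 1 5]. Elementwise product with the kernel and sum: 0·1 + 0·-1 + 4·-1 + 0·1.
Output[0,1]: The receptive field on the input at this output position is [4 1 2 / 5 4 3]. Elementwise product with the kernel and sum: 4·1 + 1·-1 + 2·-1 + 5·1.

-4 6
-1 -2
-1 -2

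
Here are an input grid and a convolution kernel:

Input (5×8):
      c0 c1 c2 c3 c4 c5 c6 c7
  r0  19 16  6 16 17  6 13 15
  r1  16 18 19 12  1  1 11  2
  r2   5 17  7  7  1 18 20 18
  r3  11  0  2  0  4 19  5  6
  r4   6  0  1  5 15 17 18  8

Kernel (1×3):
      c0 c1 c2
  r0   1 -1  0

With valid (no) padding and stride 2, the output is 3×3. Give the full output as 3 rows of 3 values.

Output[0,0]: The receptive field on the input at this output position is [19 16 6]. Elementwise product with the kernel and sum: 19·1 + 16·-1.

3 -10 11
-12 0 -17
6 -4 -2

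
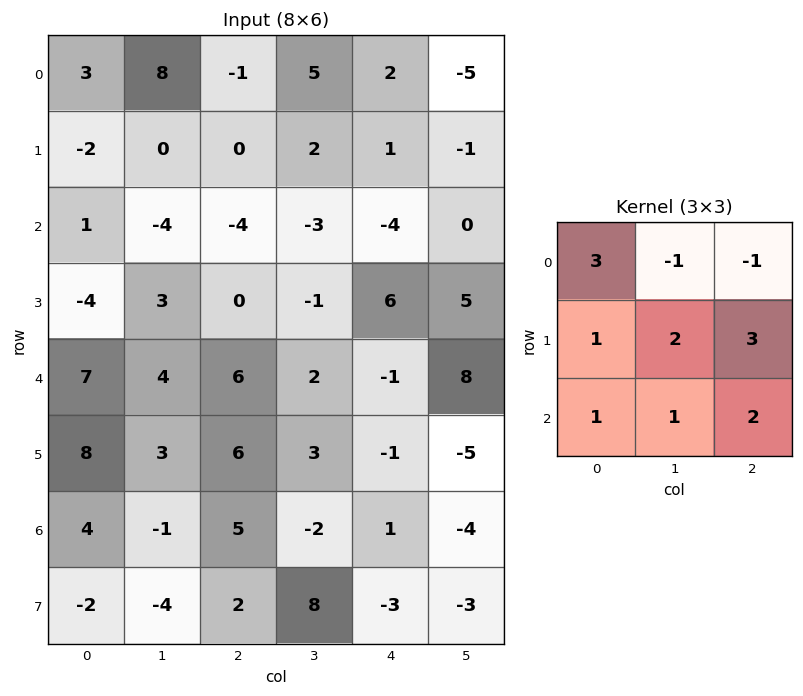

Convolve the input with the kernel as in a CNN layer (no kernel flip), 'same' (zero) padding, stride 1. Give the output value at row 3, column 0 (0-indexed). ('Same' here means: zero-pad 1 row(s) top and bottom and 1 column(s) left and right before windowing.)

The receptive field on the zero-padded input at this output position is [0 1 -4 / 0 -4 3 / 0 7 4]. Elementwise product with the kernel and sum: 0·3 + 1·-1 + -4·-1 + 0·1 + -4·2 + 3·3 + 0·1 + 7·1 + 4·2.

19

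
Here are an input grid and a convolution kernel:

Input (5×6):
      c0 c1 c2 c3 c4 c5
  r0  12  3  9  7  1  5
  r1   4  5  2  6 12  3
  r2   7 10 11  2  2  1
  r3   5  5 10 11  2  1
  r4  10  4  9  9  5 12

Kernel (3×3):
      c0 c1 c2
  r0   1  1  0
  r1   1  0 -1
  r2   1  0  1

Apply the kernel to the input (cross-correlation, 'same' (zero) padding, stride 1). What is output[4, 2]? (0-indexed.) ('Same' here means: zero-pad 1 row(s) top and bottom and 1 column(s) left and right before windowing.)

The receptive field on the zero-padded input at this output position is [5 10 11 / 4 9 9 / 0 0 0]. Elementwise product with the kernel and sum: 5·1 + 10·1 + 4·1 + 9·-1 + 0·1 + 0·1.

10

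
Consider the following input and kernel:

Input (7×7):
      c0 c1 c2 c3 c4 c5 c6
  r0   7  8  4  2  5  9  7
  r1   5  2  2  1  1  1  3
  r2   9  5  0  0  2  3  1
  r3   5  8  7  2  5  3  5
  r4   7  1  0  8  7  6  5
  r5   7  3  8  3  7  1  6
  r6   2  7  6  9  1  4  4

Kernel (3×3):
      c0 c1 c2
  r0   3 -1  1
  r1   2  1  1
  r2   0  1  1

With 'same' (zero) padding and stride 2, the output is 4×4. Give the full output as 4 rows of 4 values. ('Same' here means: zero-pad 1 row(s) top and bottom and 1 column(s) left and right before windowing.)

22 25 20 28
24 24 16 12
21 40 41 27
5 33 26 9

Output[0,0]: The receptive field on the zero-padded input at this output position is [0 0 0 / 0 7 8 / 0 5 2]. Elementwise product with the kernel and sum: 0·3 + 0·-1 + 0·1 + 0·2 + 7·1 + 8·1 + 5·1 + 2·1.
Output[0,1]: The receptive field on the zero-padded input at this output position is [0 0 0 / 8 4 2 / 2 2 1]. Elementwise product with the kernel and sum: 0·3 + 0·-1 + 0·1 + 8·2 + 4·1 + 2·1 + 2·1 + 1·1.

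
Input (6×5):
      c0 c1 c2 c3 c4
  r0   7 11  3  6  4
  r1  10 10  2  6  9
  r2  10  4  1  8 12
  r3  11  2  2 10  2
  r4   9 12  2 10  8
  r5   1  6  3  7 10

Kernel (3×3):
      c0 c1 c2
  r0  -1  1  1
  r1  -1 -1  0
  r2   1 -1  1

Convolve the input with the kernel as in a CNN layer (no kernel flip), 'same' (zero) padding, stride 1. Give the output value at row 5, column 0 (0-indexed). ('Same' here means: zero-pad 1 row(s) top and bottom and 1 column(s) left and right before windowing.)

The receptive field on the zero-padded input at this output position is [0 9 12 / 0 1 6 / 0 0 0]. Elementwise product with the kernel and sum: 0·-1 + 9·1 + 12·1 + 0·-1 + 1·-1 + 0·1 + 0·-1 + 0·1.

20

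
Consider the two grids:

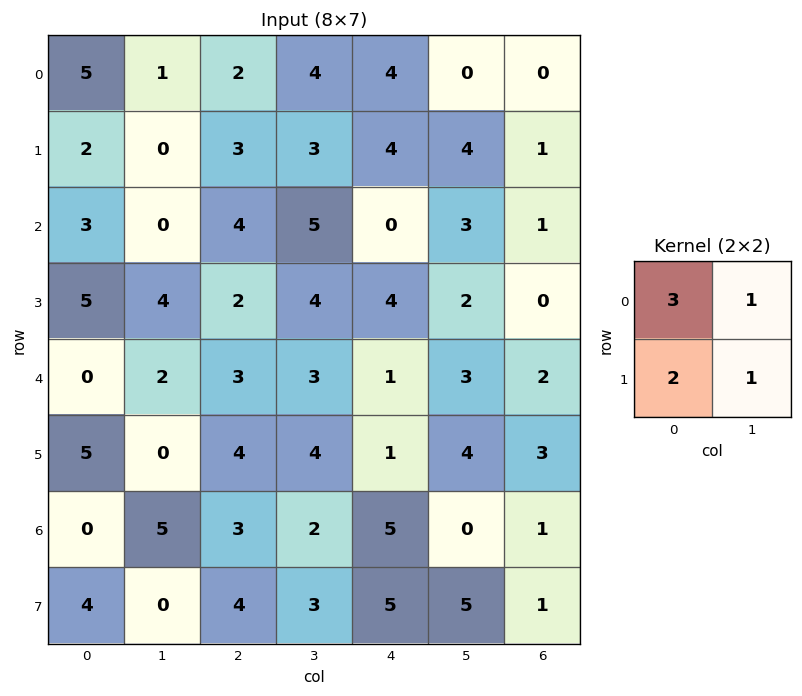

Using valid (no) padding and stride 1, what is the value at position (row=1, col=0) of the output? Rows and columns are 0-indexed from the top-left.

The receptive field on the input at this output position is [2 0 / 3 0]. Elementwise product with the kernel and sum: 2·3 + 0·1 + 3·2 + 0·1.

12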